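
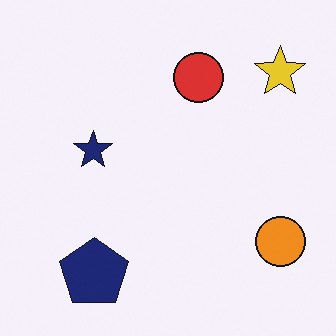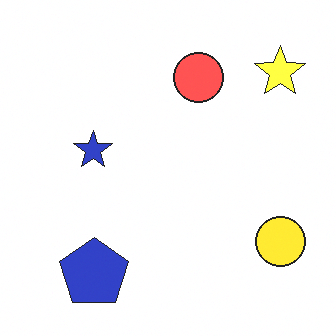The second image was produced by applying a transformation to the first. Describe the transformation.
The image was noticeably brightened.

Every pixel — background and shapes alike — is uniformly brightened.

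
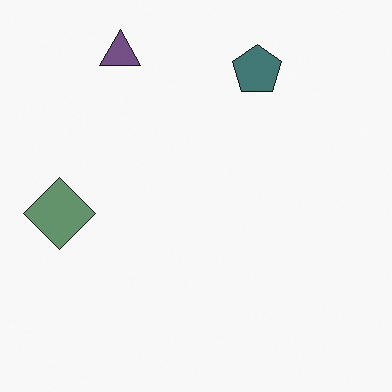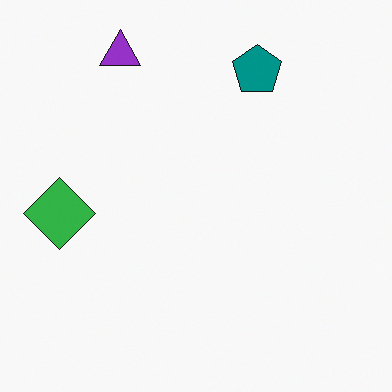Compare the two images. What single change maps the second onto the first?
The transformation is: made much more muted (saturation change).

All colors are more muted and greyish — a global saturation change.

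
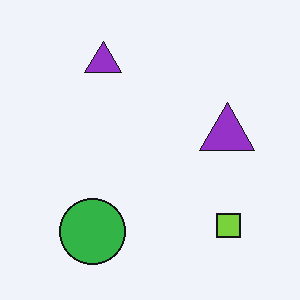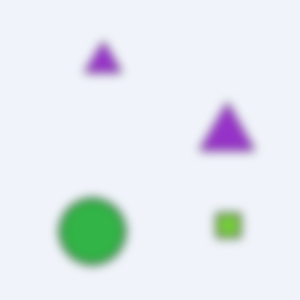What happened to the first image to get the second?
The image was heavily blurred.

Shape edges and outlines are uniformly softened across the whole image.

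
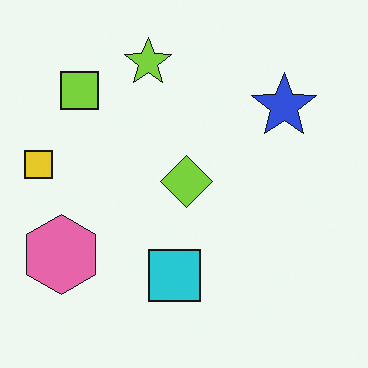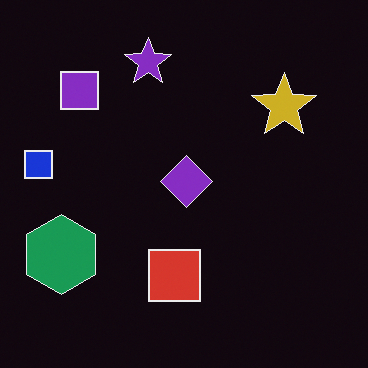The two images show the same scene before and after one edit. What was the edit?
The second image is the first color-inverted (negative).

The light background has become dark and every shape's color is its complement — a photographic negative.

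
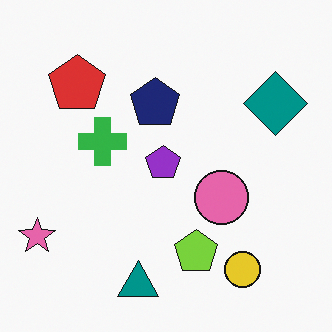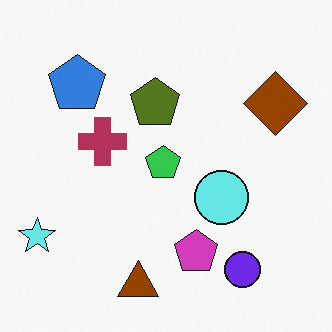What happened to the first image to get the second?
This is the original image hue-shifted by a large amount.

Every shape's color has rotated by the same amount around the hue wheel — a uniform hue shift.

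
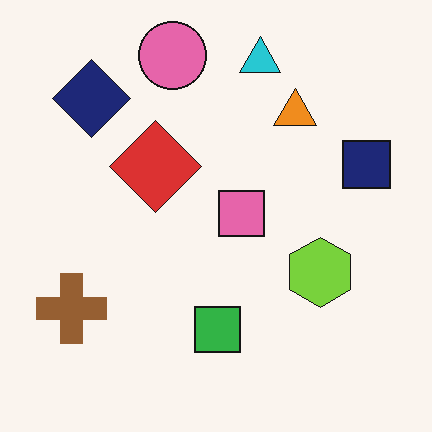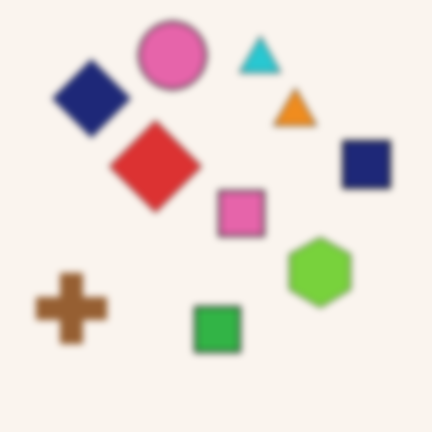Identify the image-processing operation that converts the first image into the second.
The image was moderately blurred.

Shape edges and outlines are uniformly softened across the whole image.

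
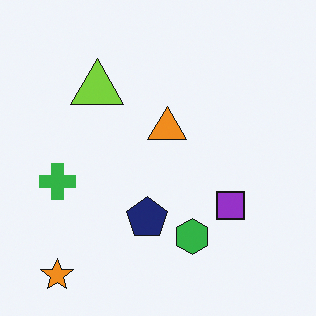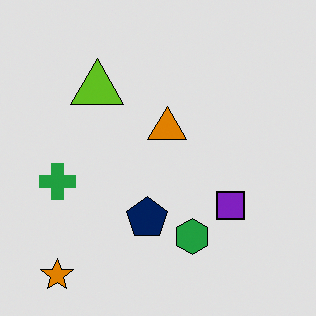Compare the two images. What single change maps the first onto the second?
Posterized to a reduced palette.

Each flat color has snapped to a coarser quantized level — most visibly, the near-white background has dropped to a flat grey.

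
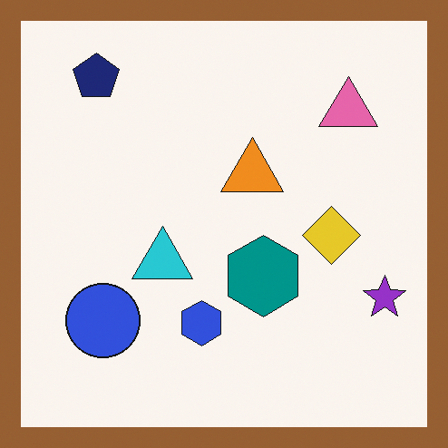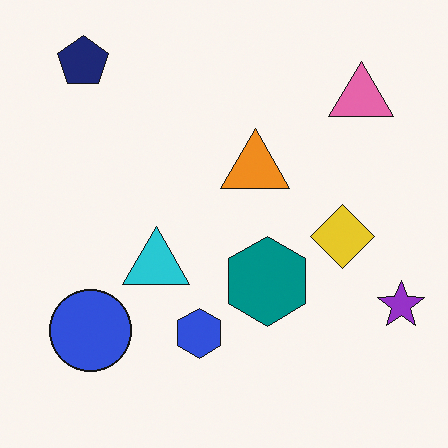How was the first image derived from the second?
This is the original image framed with a brown border.

A solid brown frame runs around the edge of the first image, with the content slightly shrunk inside it.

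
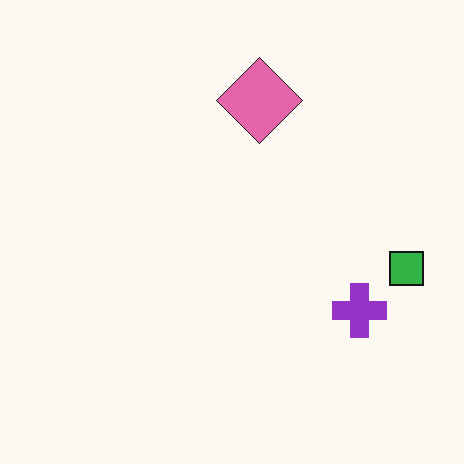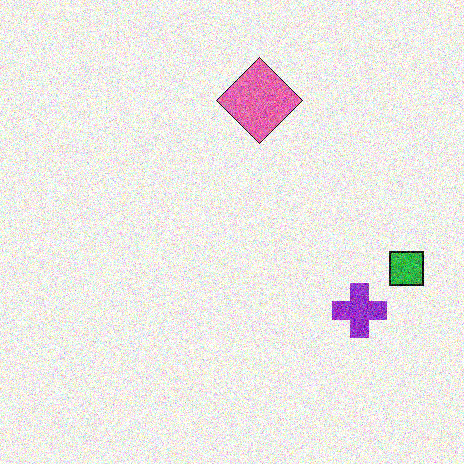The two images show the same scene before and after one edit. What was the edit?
It was degraded with a thick layer of grain.

Random speckle covers the whole image, including the flat background.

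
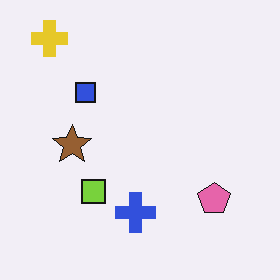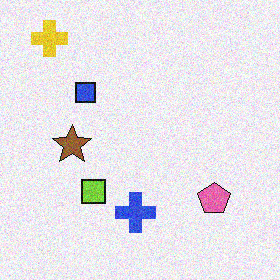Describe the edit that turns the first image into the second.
This is the original image degraded with moderate additive noise.

Random speckle covers the whole image, including the flat background.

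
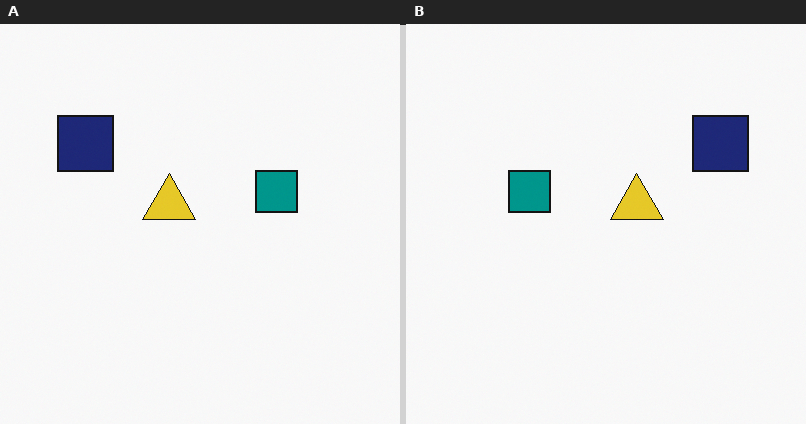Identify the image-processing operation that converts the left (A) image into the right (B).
This is the original image flipped horizontally (left ↔ right).

The navy square is in the top-left of the left (A) image and the top-right of the right (B) — shapes on opposite sides of the vertical midline have swapped in a mirror flip.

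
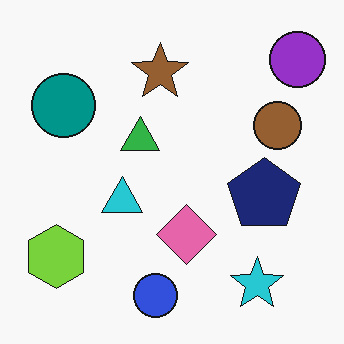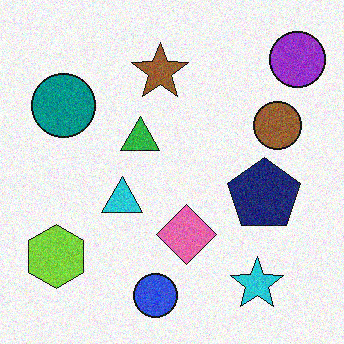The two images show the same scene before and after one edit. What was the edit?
The image was degraded with moderate additive noise.

Random speckle covers the whole image, including the flat background.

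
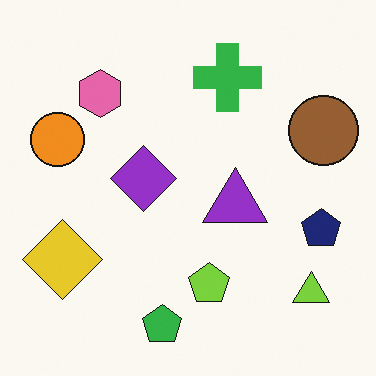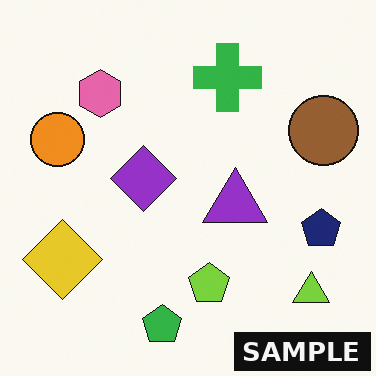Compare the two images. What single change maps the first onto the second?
This is the original image watermarked with the text "SAMPLE" in the lower-right corner.

A dark label reading "SAMPLE" appears in the lower-right corner.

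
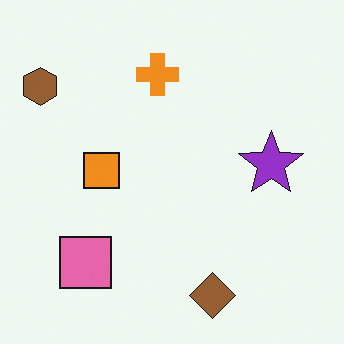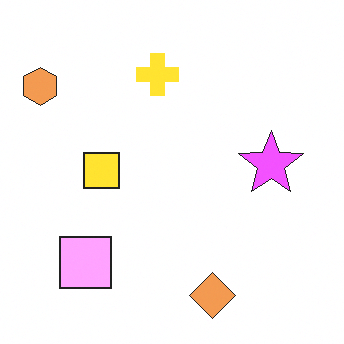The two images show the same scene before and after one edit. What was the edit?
The second image is the first noticeably brightened.

Every pixel — background and shapes alike — is uniformly brightened.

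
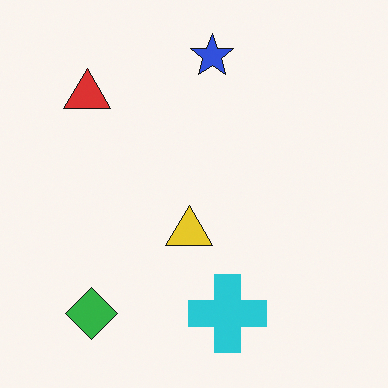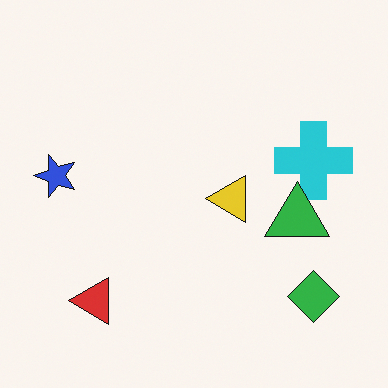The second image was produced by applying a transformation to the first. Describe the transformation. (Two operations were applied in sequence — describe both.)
It was rotated 90° counter-clockwise, then overlaid with an additional green triangle.

The green diamond sits in the bottom-left of the first image and the bottom-right of the second — consistent with a whole-image 90° counter-clockwise rotation. A green triangle appears in the second image that is absent from the first.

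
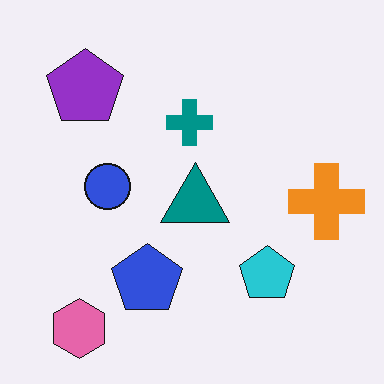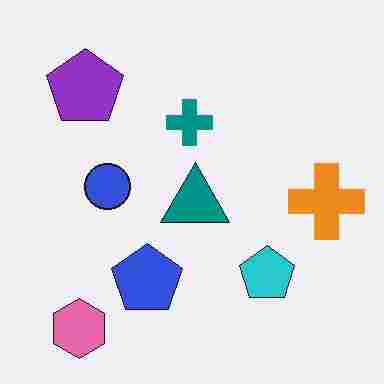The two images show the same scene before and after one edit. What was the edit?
The image was degraded with heavy JPEG compression.

Blocky 8×8 compression artifacts appear around shape edges and the flat background shows ringing — characteristic JPEG degradation.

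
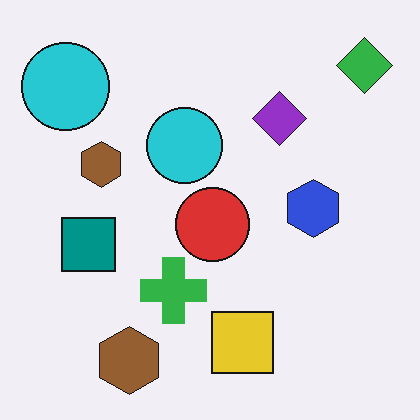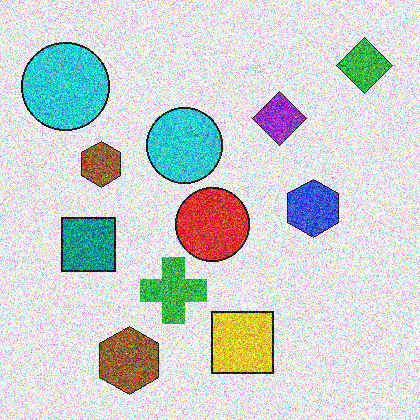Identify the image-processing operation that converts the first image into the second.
The second image is the first degraded with heavy additive noise.

Random speckle covers the whole image, including the flat background.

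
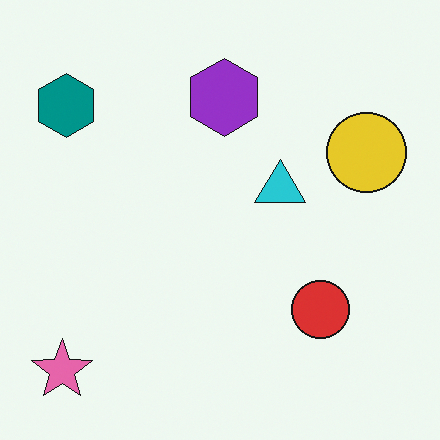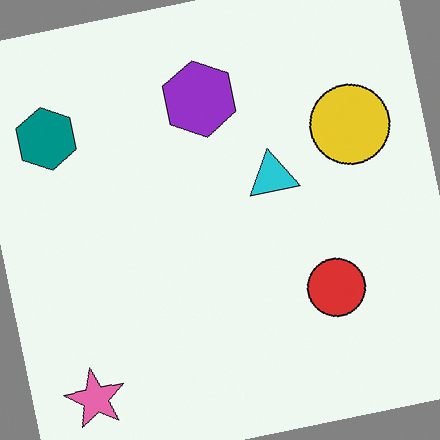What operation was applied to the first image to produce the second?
The image was rotated counter-clockwise by a small amount.

Every shape is tilted by the same angle and the image corners show triangular fill wedges — a whole-image rotation by a non-right angle.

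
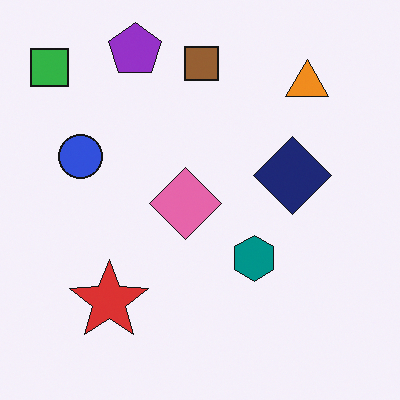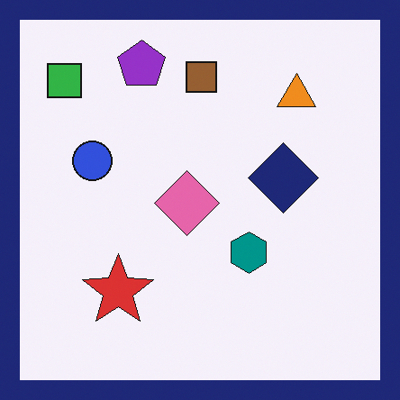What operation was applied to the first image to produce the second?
Framed with a navy border.

A solid navy frame runs around the edge of the second image, with the content slightly shrunk inside it.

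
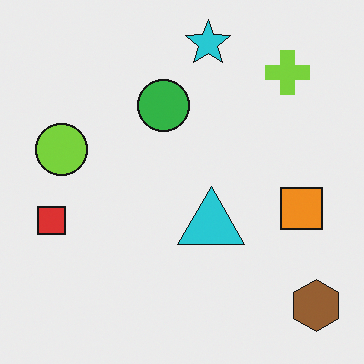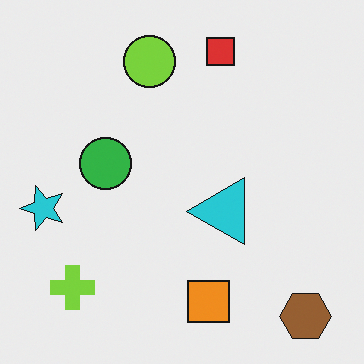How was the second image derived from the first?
Transposed (reflected across the top-left ↔ bottom-right diagonal).

Shapes have swapped their row and column positions — what was in the top-right is now in the bottom-left — a diagonal reflection.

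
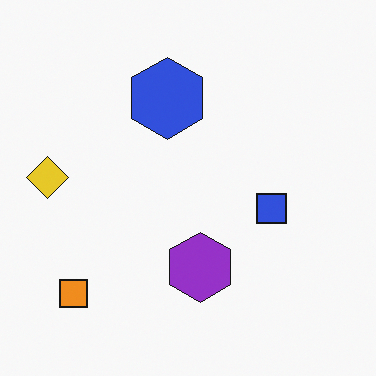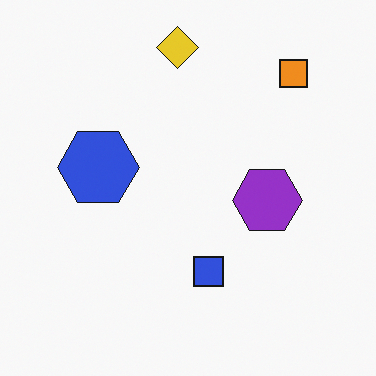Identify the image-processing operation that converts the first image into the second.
The second image is the first transposed (reflected across the top-left ↔ bottom-right diagonal).

Shapes have swapped their row and column positions — what was in the top-right is now in the bottom-left — a diagonal reflection.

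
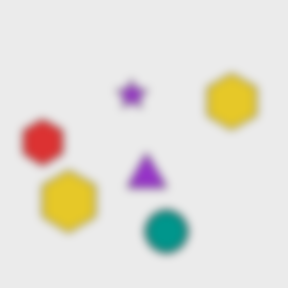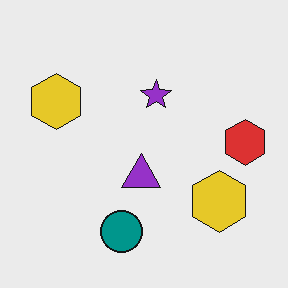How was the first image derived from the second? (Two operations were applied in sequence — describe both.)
Flipped horizontally (left ↔ right), then noticeably gaussian-blurred.

The red hexagon is in the right of the second image and the left of the first — shapes on opposite sides of the vertical midline have swapped in a mirror flip. Shape edges and outlines are uniformly softened across the whole image.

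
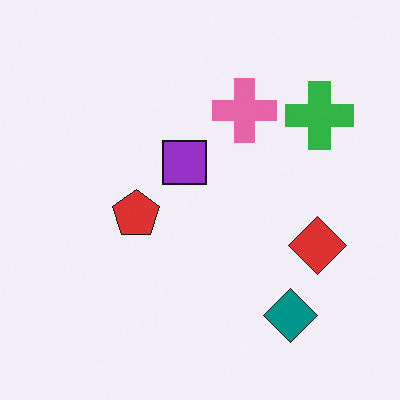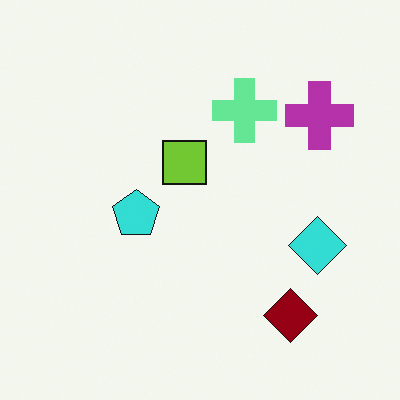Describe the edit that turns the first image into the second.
The second image is the first hue-shifted by a large amount.

Every shape's color has rotated by the same amount around the hue wheel — a uniform hue shift.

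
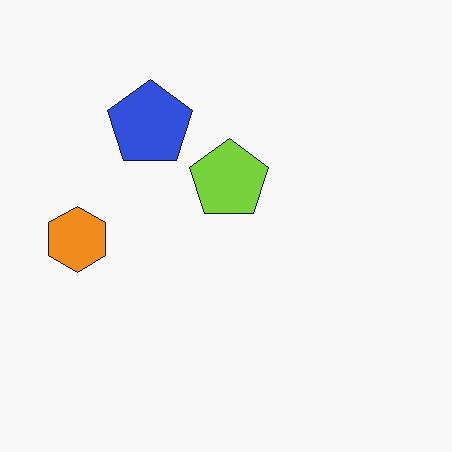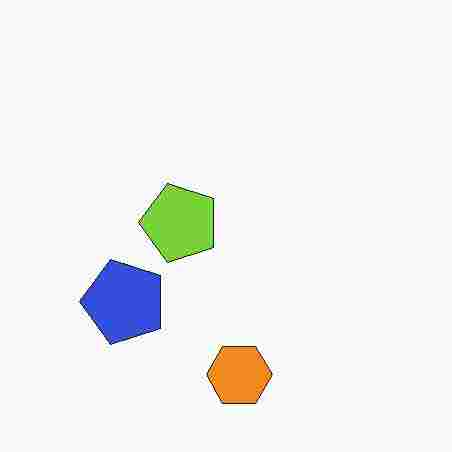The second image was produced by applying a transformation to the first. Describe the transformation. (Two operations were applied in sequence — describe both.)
The second image is the first rotated 90° counter-clockwise, then heavily JPEG-compressed with obvious blocking artifacts.

The orange hexagon sits in the left of the first image and the bottom of the second — consistent with a whole-image 90° counter-clockwise rotation. Blocky 8×8 compression artifacts appear around shape edges and the flat background shows ringing — characteristic JPEG degradation.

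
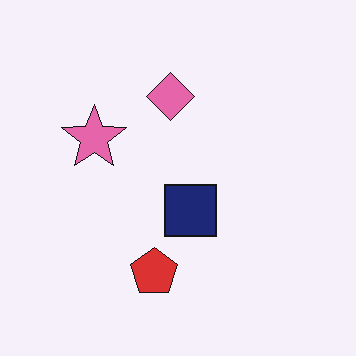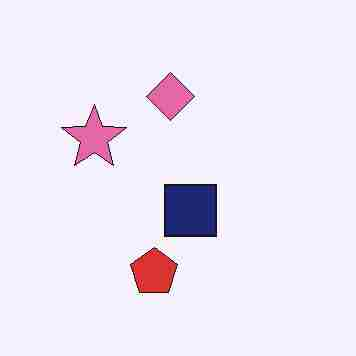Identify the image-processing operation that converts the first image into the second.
The image was heavily JPEG-compressed with obvious blocking artifacts.

Blocky 8×8 compression artifacts appear around shape edges and the flat background shows ringing — characteristic JPEG degradation.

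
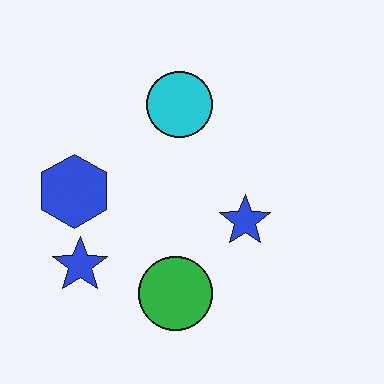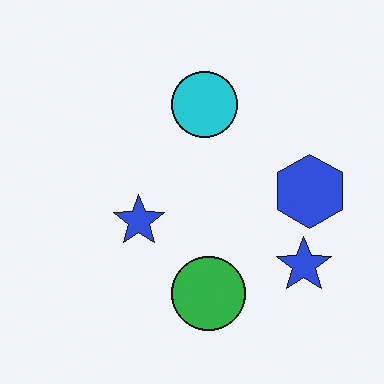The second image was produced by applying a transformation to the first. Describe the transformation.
Flipped horizontally (left ↔ right).

The blue hexagon is in the left of the first image and the right of the second — shapes on opposite sides of the vertical midline have swapped in a mirror flip.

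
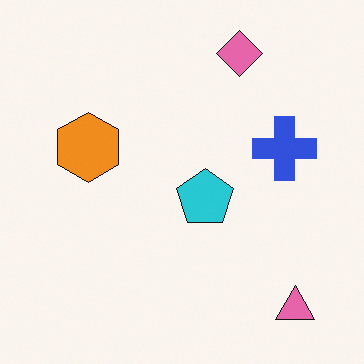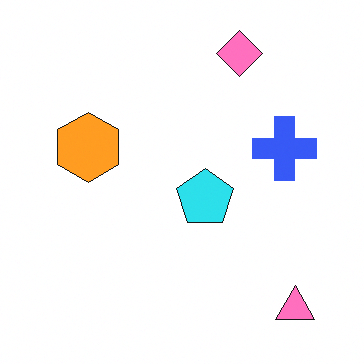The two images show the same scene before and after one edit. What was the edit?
It was brightened a little.

Every pixel — background and shapes alike — is uniformly brightened.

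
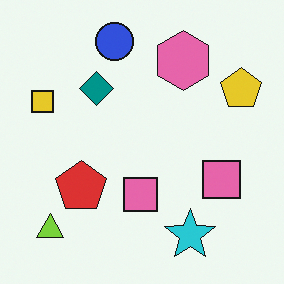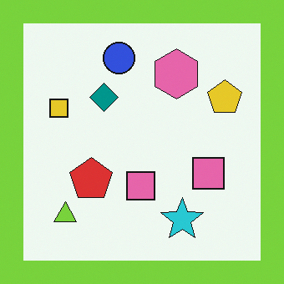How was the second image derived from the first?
This is the original image framed with a lime border.

A solid lime frame runs around the edge of the second image, with the content slightly shrunk inside it.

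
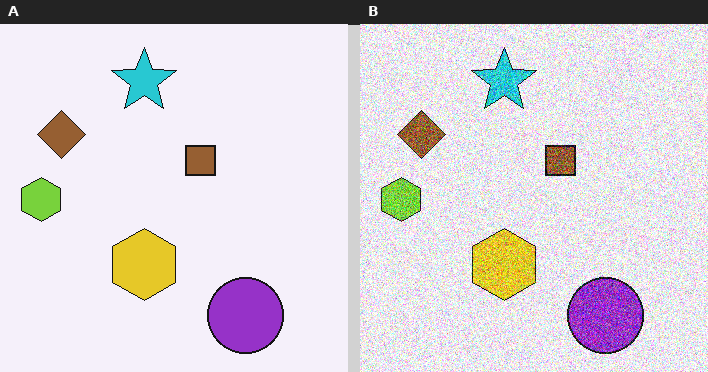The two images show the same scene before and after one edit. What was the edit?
The transformation is: degraded with heavy additive noise.

Random speckle covers the whole image, including the flat background.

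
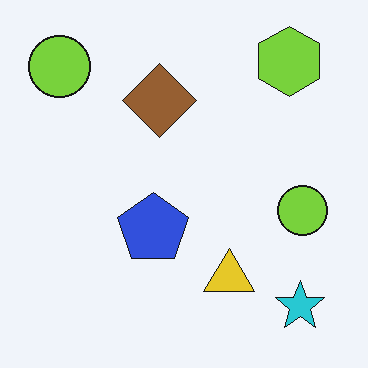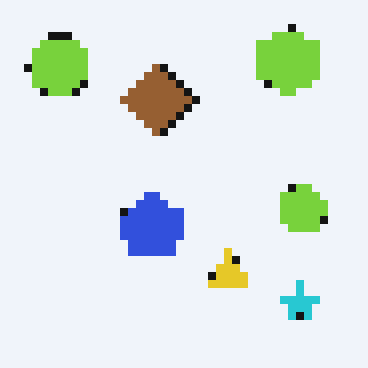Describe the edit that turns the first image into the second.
This is the original image pixelated into visible square blocks.

Shapes are reduced to large square blocks; fine edges and outlines are lost — a downscale-then-upscale (mosaic) effect.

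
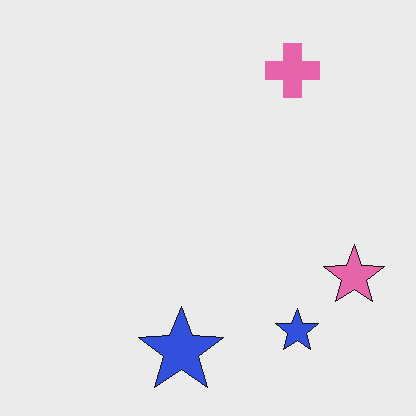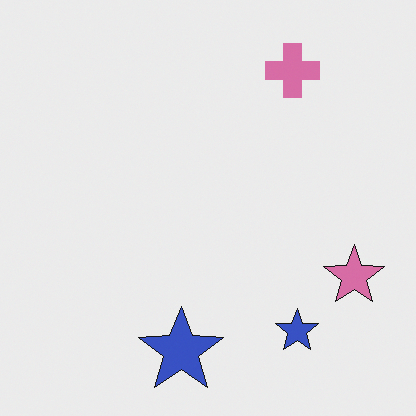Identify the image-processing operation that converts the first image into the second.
The second image is the first slightly desaturated.

All colors are more muted and greyish — a global saturation change.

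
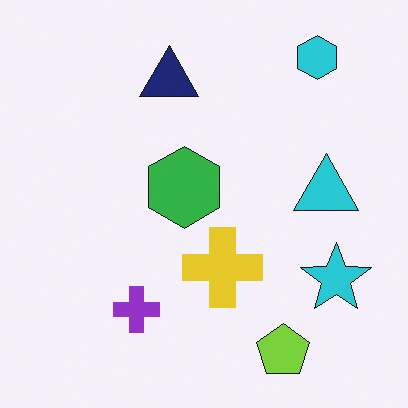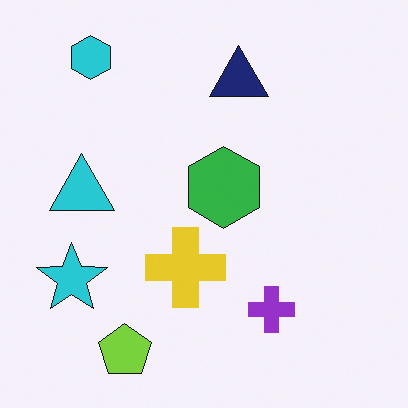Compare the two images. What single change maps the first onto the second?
This is the original image flipped horizontally (left ↔ right).

The cyan star is in the bottom-right of the first image and the bottom-left of the second — shapes on opposite sides of the vertical midline have swapped in a mirror flip.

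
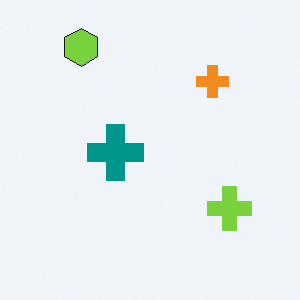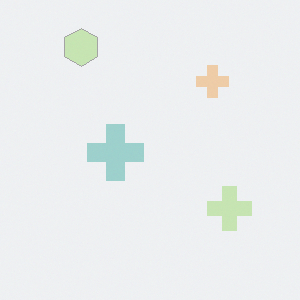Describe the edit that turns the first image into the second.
The image was washed out (contrast reduced).

Tones are pushed toward mid-grey across the whole image — a global contrast change.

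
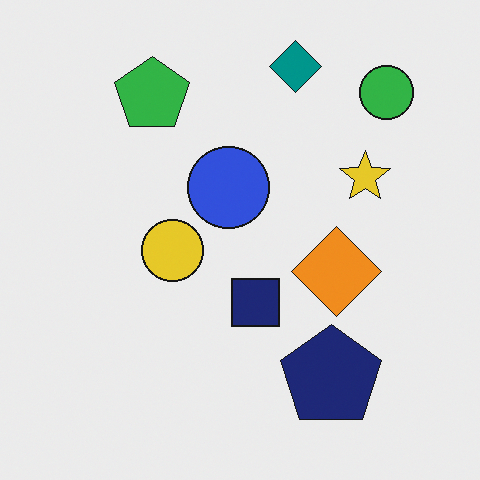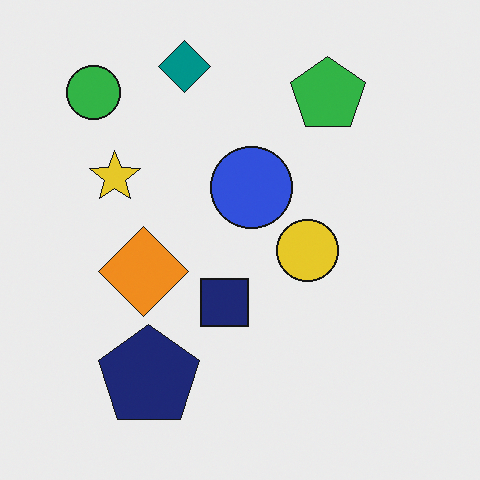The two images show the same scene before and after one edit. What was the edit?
This is the original image flipped horizontally (left ↔ right).

The green circle is in the top-right of the first image and the top-left of the second — shapes on opposite sides of the vertical midline have swapped in a mirror flip.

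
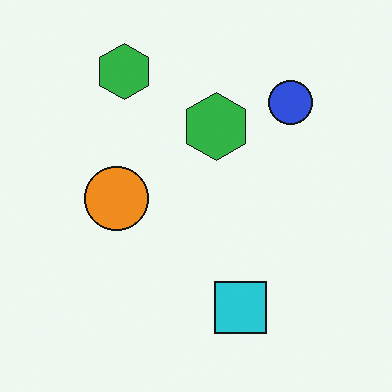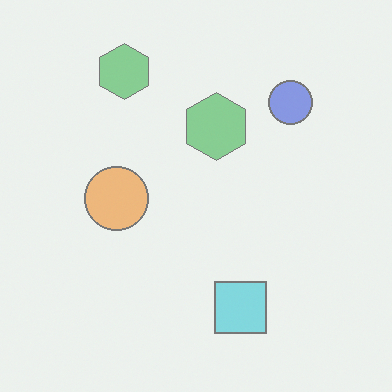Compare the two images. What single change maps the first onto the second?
This is the original image washed out (contrast reduced).

Tones are pushed toward mid-grey across the whole image — a global contrast change.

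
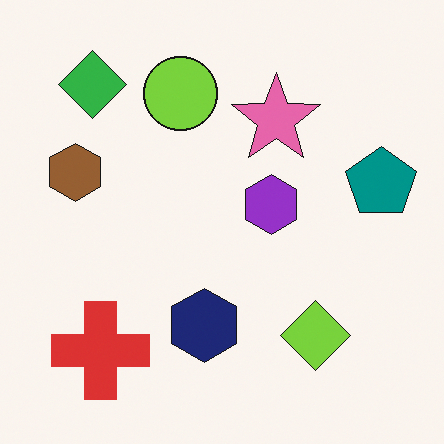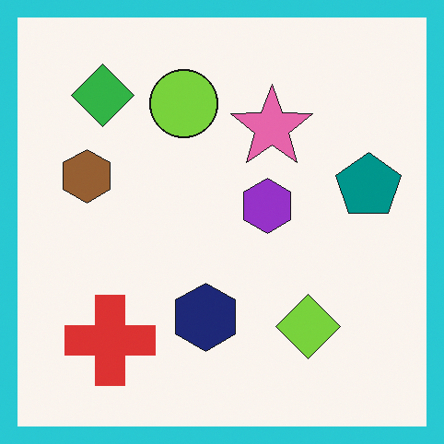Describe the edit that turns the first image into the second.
It was framed with a cyan border.

A solid cyan frame runs around the edge of the second image, with the content slightly shrunk inside it.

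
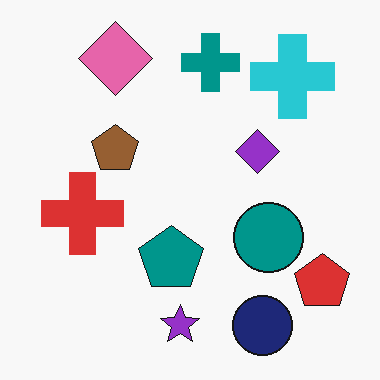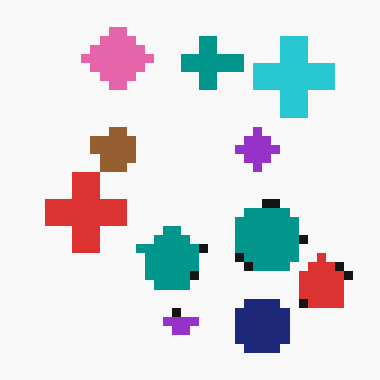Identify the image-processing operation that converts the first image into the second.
The second image is the first heavily pixelated into large blocks.

Shapes are reduced to large square blocks; fine edges and outlines are lost — a downscale-then-upscale (mosaic) effect.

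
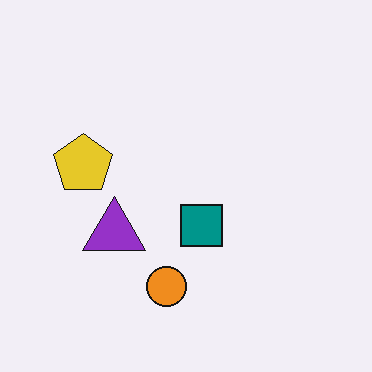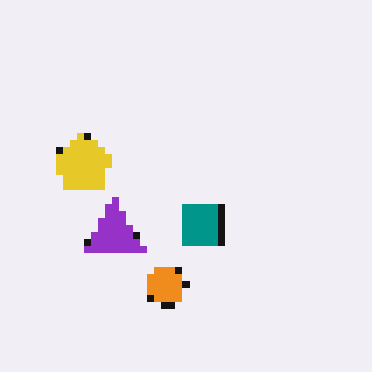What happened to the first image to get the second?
The second image is the first moderately pixelated.

Shapes are reduced to large square blocks; fine edges and outlines are lost — a downscale-then-upscale (mosaic) effect.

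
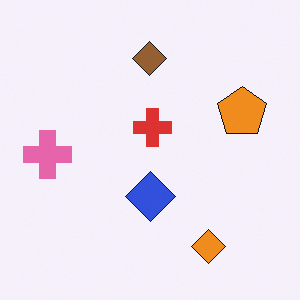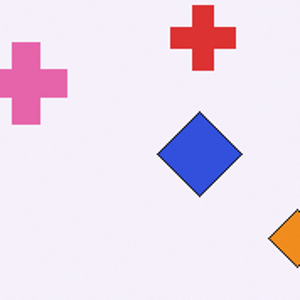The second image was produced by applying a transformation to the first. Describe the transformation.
The transformation is: cropped to a noticeably smaller region and rescaled.

The visible shapes are larger and the field of view is narrower; shapes near the original edges may be partly or wholly outside the frame — a crop-and-rescale.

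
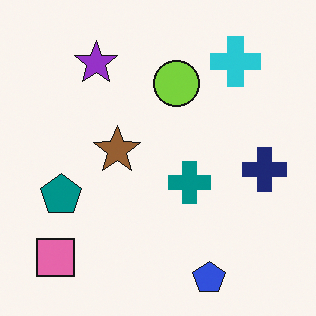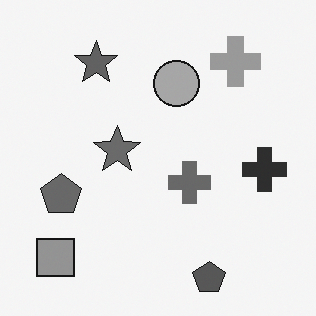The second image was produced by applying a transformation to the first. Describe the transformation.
The second image is the first converted to grayscale.

All color is removed — every shape is now a shade of grey.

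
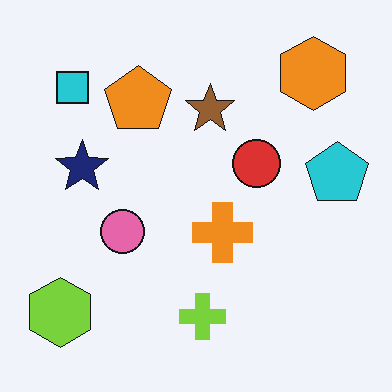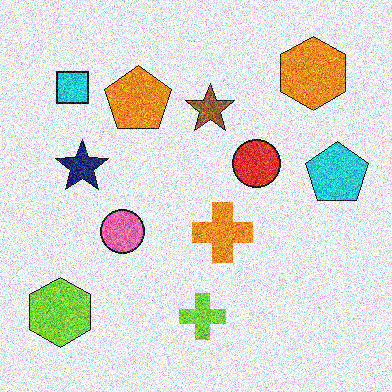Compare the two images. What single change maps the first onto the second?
The image was degraded with heavy additive noise.

Random speckle covers the whole image, including the flat background.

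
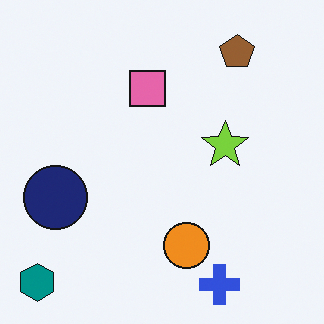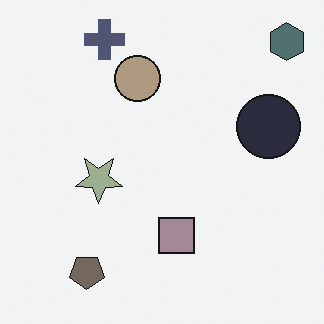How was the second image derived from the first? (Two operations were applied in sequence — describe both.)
The transformation is: heavily desaturated, then rotated 180°.

All colors are more muted and greyish — a global saturation change. The teal hexagon sits in the bottom-left of the first image and the top-right of the second — consistent with a whole-image 180° rotation.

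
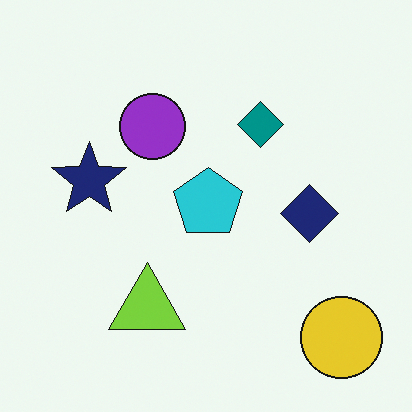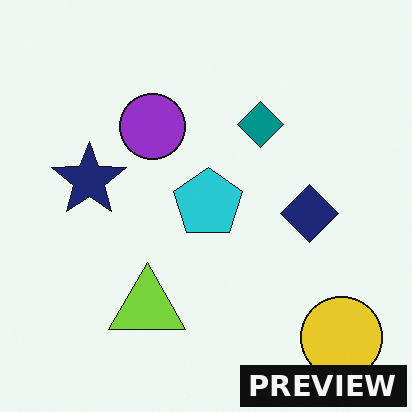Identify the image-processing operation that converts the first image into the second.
It was watermarked with the text "PREVIEW" in the lower-right corner.

A dark label reading "PREVIEW" appears in the lower-right corner.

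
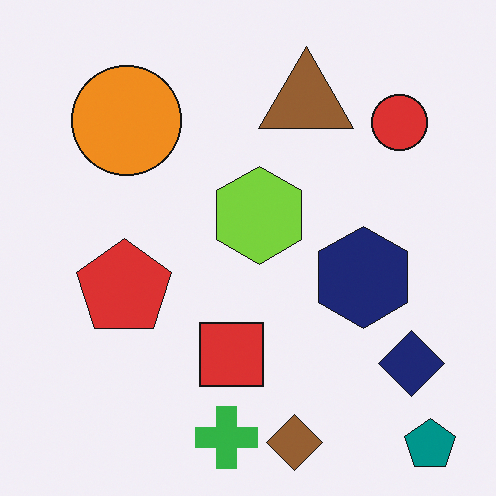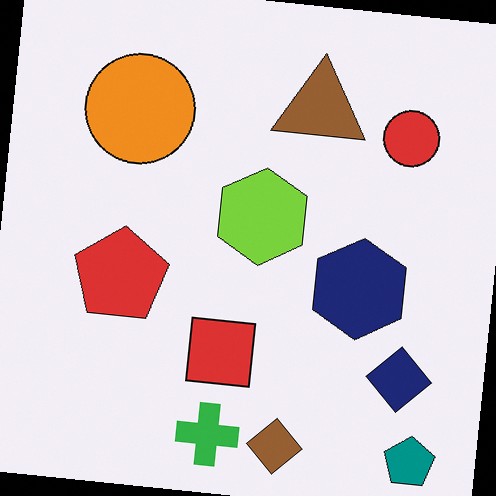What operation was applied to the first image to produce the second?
The second image is the first rotated clockwise by a small amount.

Every shape is tilted by the same angle and the image corners show triangular fill wedges — a whole-image rotation by a non-right angle.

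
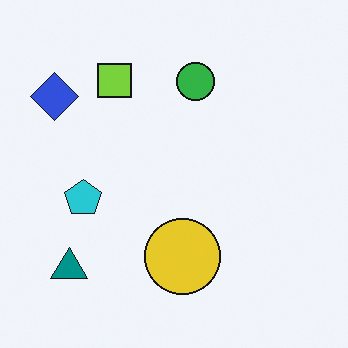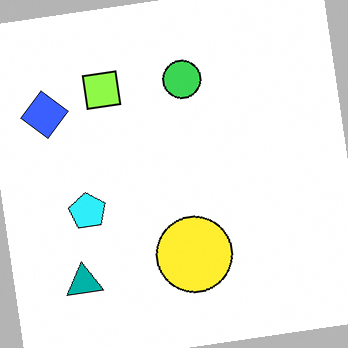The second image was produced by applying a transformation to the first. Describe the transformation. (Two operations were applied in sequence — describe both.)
The transformation is: brightened a little, then rotated counter-clockwise by a small amount.

Every pixel — background and shapes alike — is uniformly brightened. Every shape is tilted by the same angle and the image corners show triangular fill wedges — a whole-image rotation by a non-right angle.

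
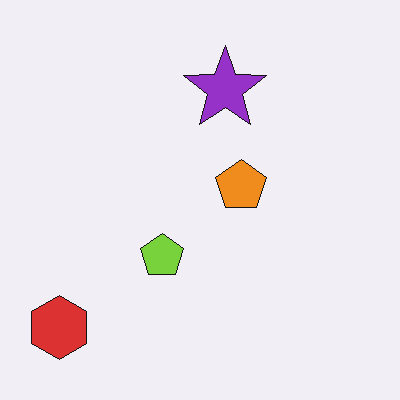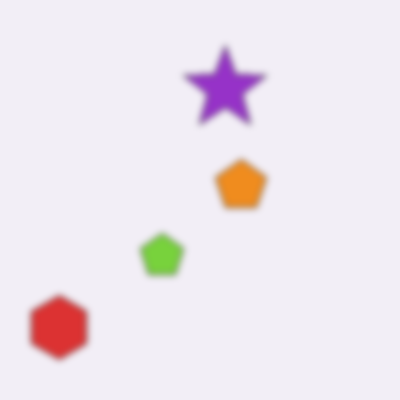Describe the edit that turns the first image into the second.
The image was moderately blurred.

Shape edges and outlines are uniformly softened across the whole image.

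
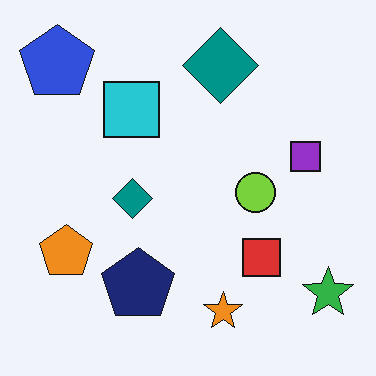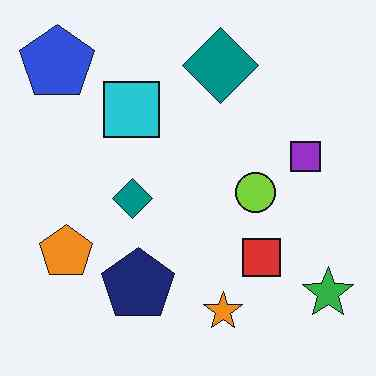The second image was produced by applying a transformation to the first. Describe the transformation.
The second image is the first given moderate JPEG compression.

Blocky 8×8 compression artifacts appear around shape edges and the flat background shows ringing — characteristic JPEG degradation.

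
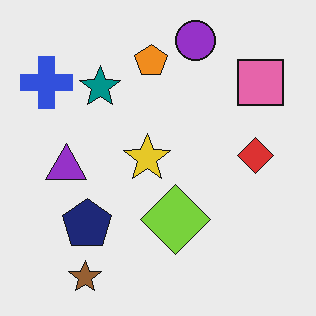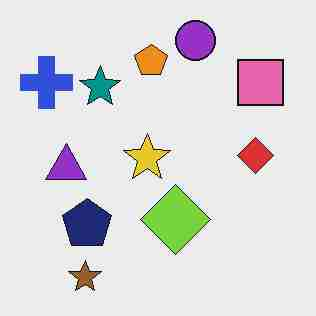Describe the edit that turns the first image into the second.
The transformation is: degraded with heavy JPEG compression.

Blocky 8×8 compression artifacts appear around shape edges and the flat background shows ringing — characteristic JPEG degradation.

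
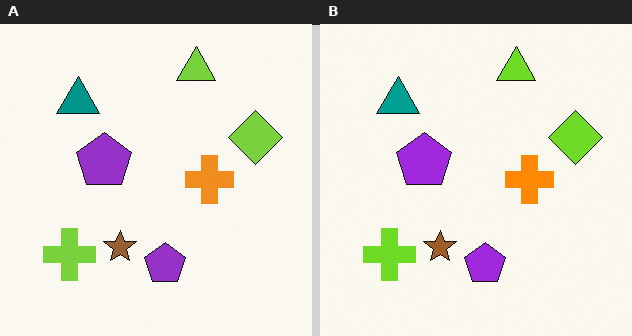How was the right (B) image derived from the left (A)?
This is the original image slightly oversaturated.

All colors are more vivid — a global saturation change.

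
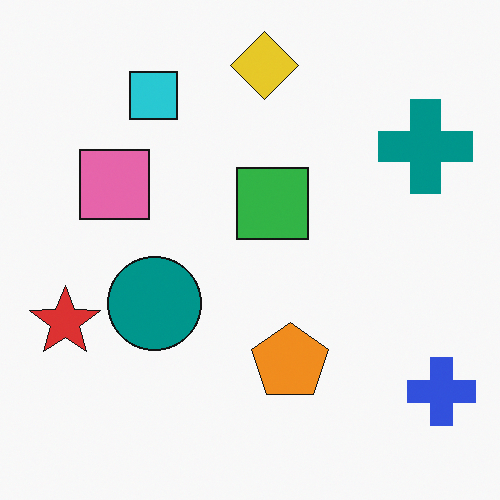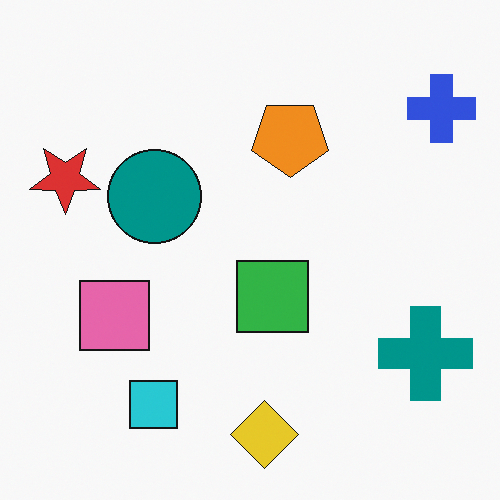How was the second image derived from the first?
Flipped vertically (top ↔ bottom).

The yellow diamond is in the top of the first image and the bottom of the second — shapes on opposite sides of the horizontal midline have swapped in a mirror flip.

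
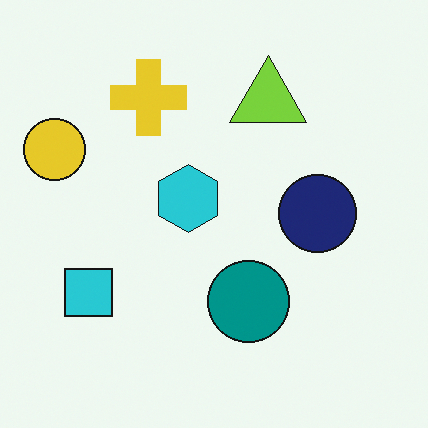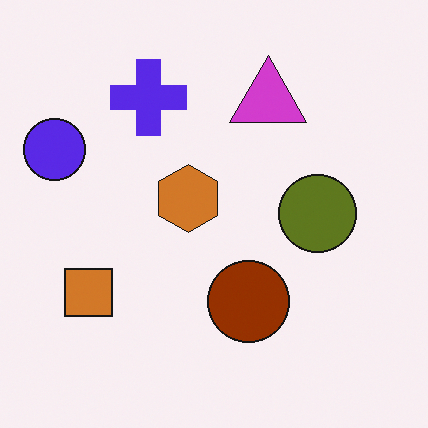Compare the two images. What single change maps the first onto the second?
This is the original image hue-shifted by a large amount.

Every shape's color has rotated by the same amount around the hue wheel — a uniform hue shift.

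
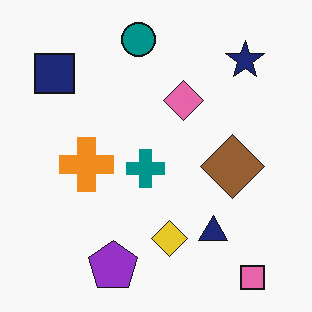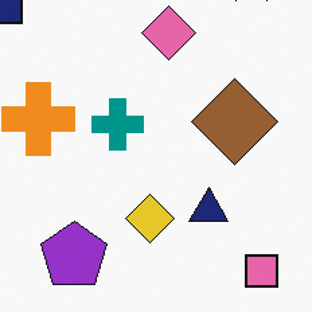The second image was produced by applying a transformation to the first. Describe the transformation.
It was cropped slightly and scaled back up.

The visible shapes are larger and the field of view is narrower; shapes near the original edges may be partly or wholly outside the frame — a crop-and-rescale.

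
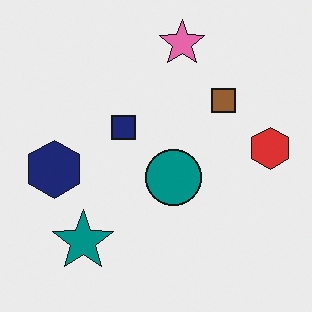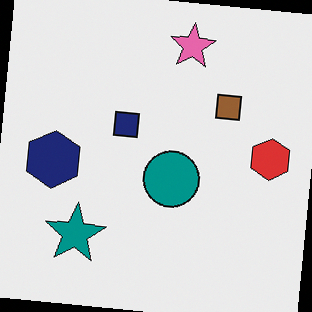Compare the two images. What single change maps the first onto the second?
The image was rotated clockwise by a slight angle.

Every shape is tilted by the same angle and the image corners show triangular fill wedges — a whole-image rotation by a non-right angle.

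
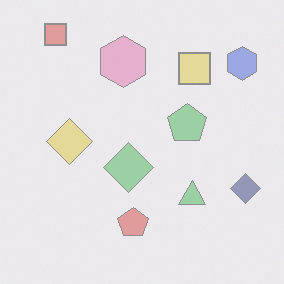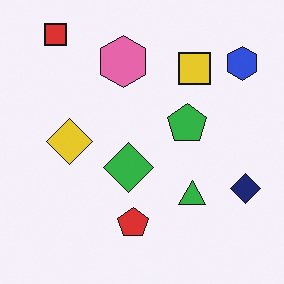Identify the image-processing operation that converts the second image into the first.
The first image is the second washed out (contrast reduced).

Tones are pushed toward mid-grey across the whole image — a global contrast change.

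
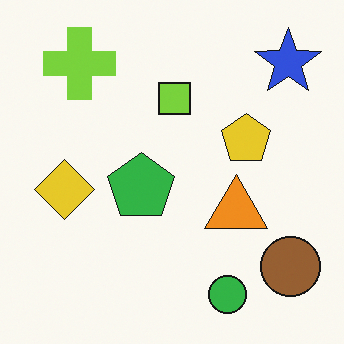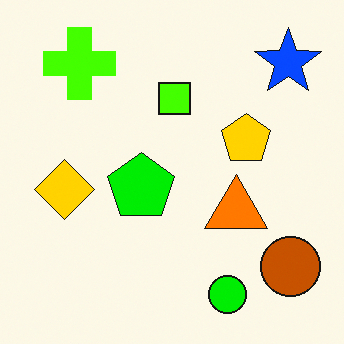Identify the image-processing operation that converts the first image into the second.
It was made much more vivid (saturation change).

All colors are more vivid — a global saturation change.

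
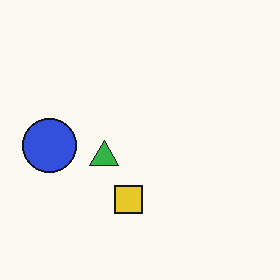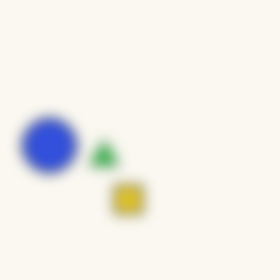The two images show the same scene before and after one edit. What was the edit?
Heavily blurred.

Shape edges and outlines are uniformly softened across the whole image.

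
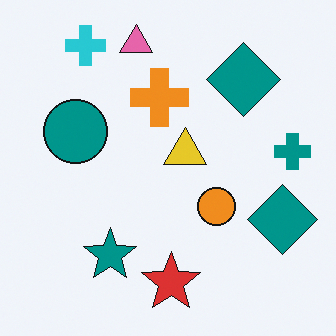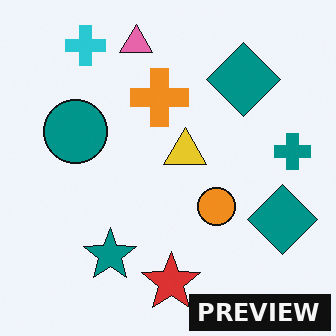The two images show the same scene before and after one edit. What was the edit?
The second image is the first watermarked with the text "PREVIEW" in the lower-right corner.

A dark label reading "PREVIEW" appears in the lower-right corner.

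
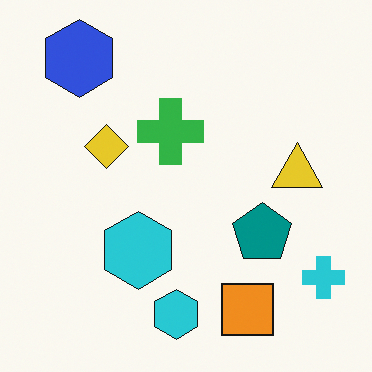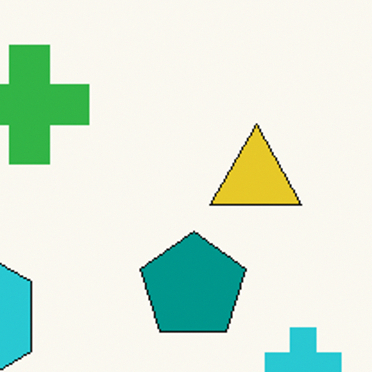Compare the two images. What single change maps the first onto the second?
The second image is the first cropped tightly and scaled back up.

The visible shapes are larger and the field of view is narrower; shapes near the original edges may be partly or wholly outside the frame — a crop-and-rescale.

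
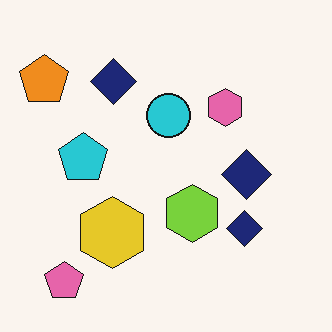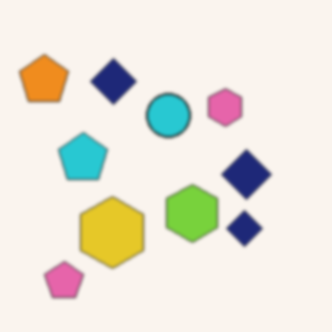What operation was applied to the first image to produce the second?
It was lightly blurred.

Shape edges and outlines are uniformly softened across the whole image.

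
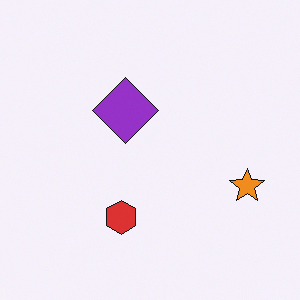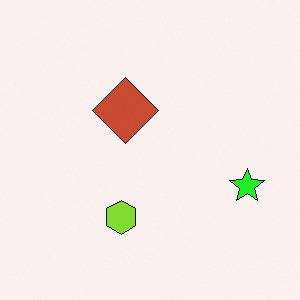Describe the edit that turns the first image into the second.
It was hue-shifted through roughly a third of the color wheel.

Every shape's color has rotated by the same amount around the hue wheel — a uniform hue shift.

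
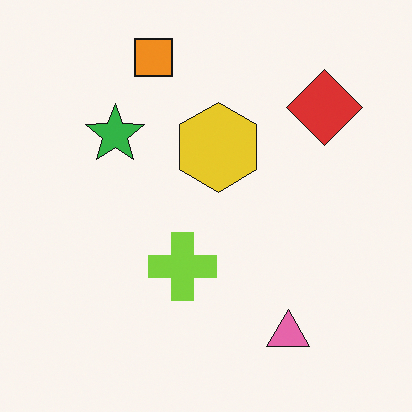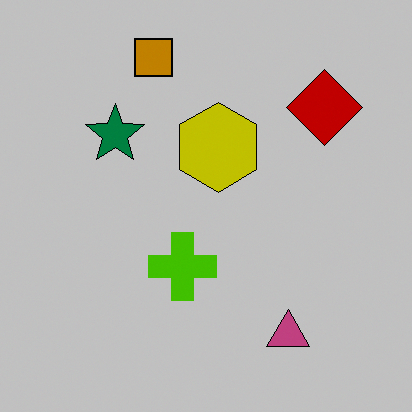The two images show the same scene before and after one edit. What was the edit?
This is the original image heavily posterized to just a handful of flat colors.

Each flat color has snapped to a coarser quantized level — most visibly, the near-white background has dropped to a flat grey.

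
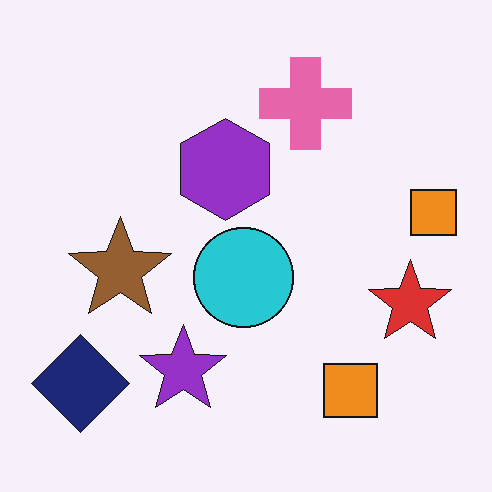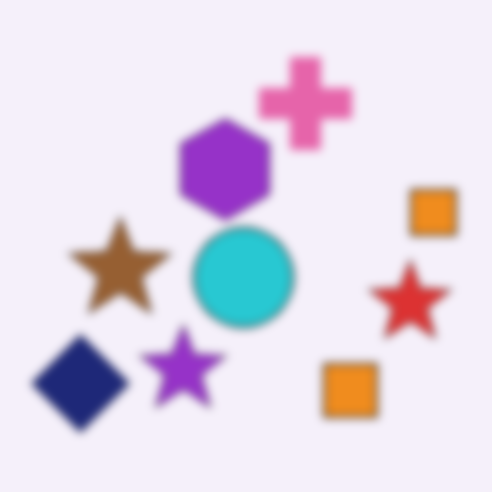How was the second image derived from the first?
It was noticeably gaussian-blurred.

Shape edges and outlines are uniformly softened across the whole image.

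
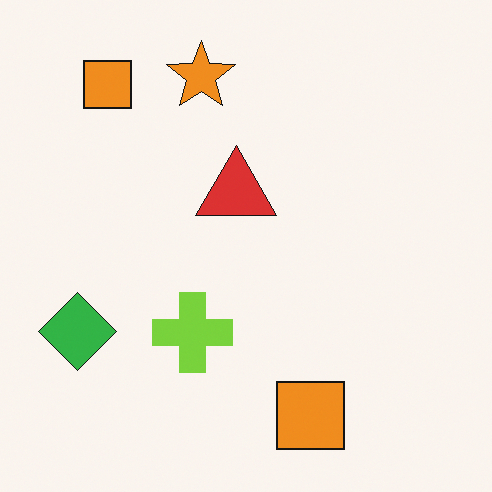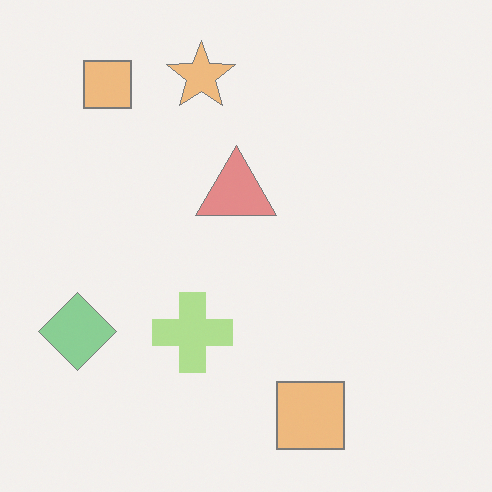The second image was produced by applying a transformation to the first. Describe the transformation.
The second image is the first given much lower contrast.

Tones are pushed toward mid-grey across the whole image — a global contrast change.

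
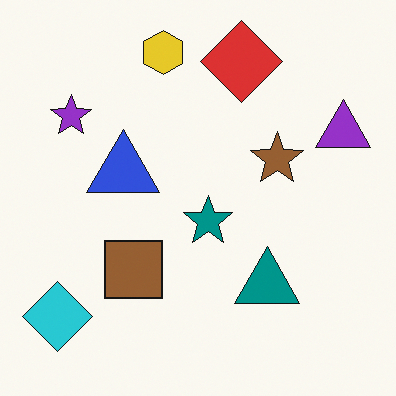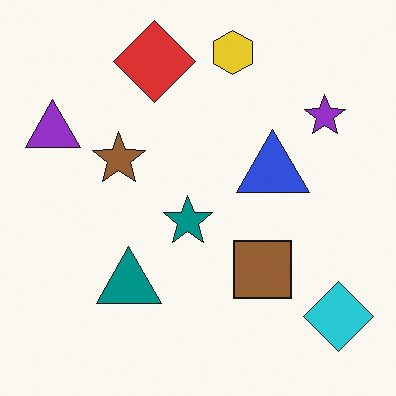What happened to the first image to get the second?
The transformation is: flipped horizontally (left ↔ right).

The purple triangle is in the top-right of the first image and the top-left of the second — shapes on opposite sides of the vertical midline have swapped in a mirror flip.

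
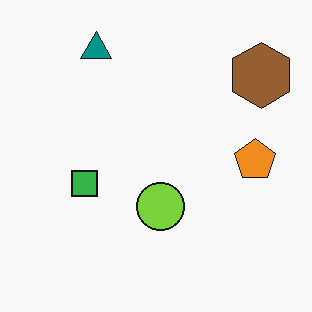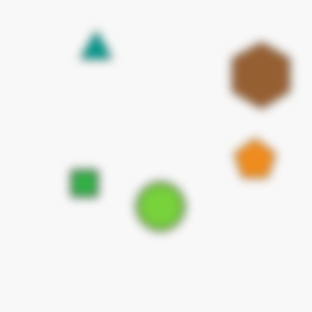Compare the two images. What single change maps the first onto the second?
This is the original image noticeably gaussian-blurred.

Shape edges and outlines are uniformly softened across the whole image.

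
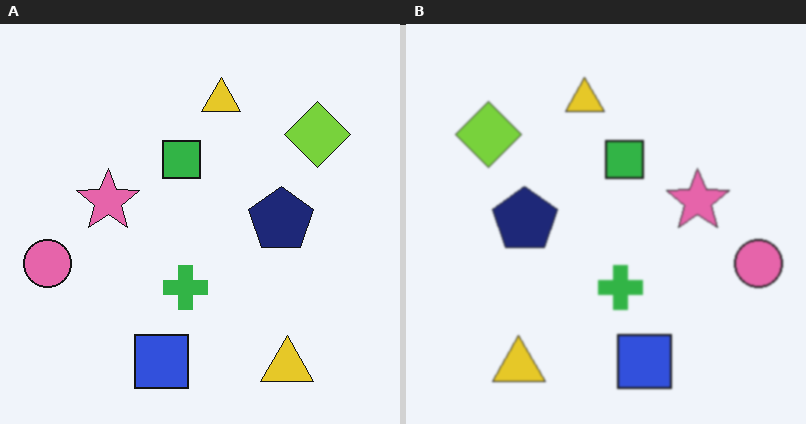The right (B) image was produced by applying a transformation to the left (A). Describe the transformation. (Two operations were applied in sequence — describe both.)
It was flipped horizontally (left ↔ right), then slightly softened.

The pink circle is in the left of the left (A) image and the right of the right (B) — shapes on opposite sides of the vertical midline have swapped in a mirror flip. Shape edges and outlines are uniformly softened across the whole image.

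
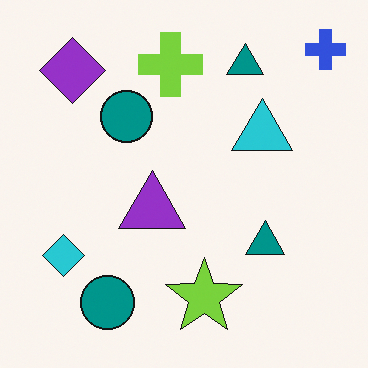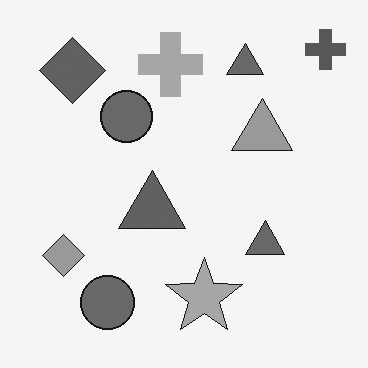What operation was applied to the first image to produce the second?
This is the original image converted to grayscale.

All color is removed — every shape is now a shade of grey.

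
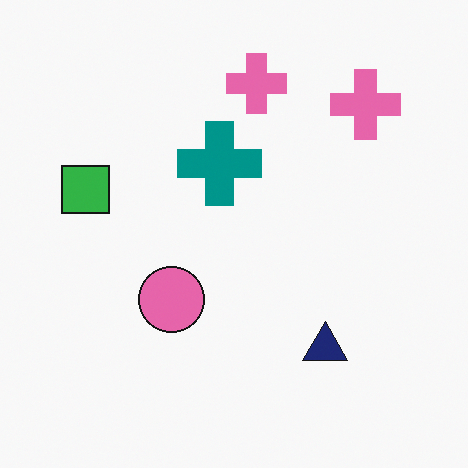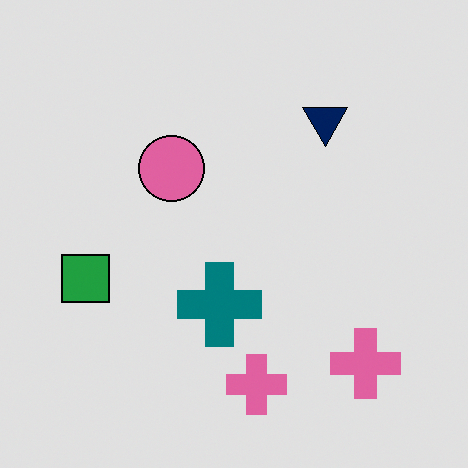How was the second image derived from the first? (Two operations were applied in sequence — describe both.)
The image was flipped vertically (top ↔ bottom), then moderately posterized.

The navy triangle is in the bottom-right of the first image and the top-right of the second — shapes on opposite sides of the horizontal midline have swapped in a mirror flip. Each flat color has snapped to a coarser quantized level — most visibly, the near-white background has dropped to a flat grey.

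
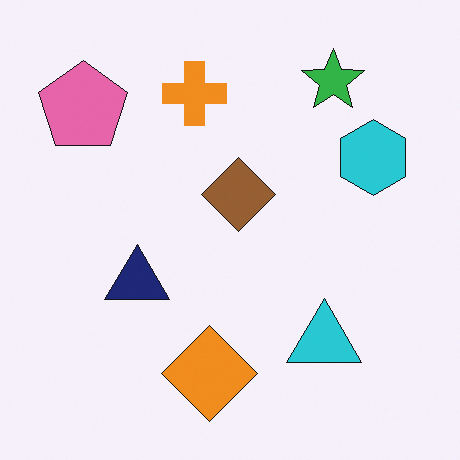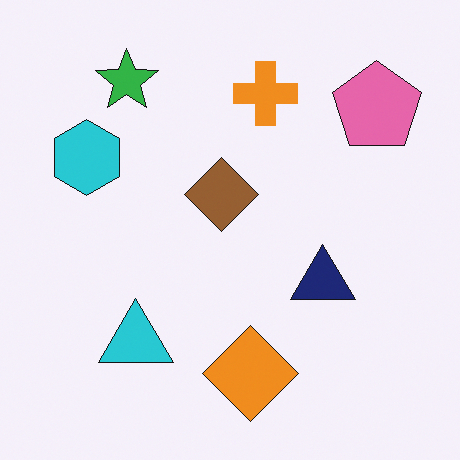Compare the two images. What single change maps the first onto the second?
The second image is the first flipped horizontally (left ↔ right).

The pink pentagon is in the top-left of the first image and the top-right of the second — shapes on opposite sides of the vertical midline have swapped in a mirror flip.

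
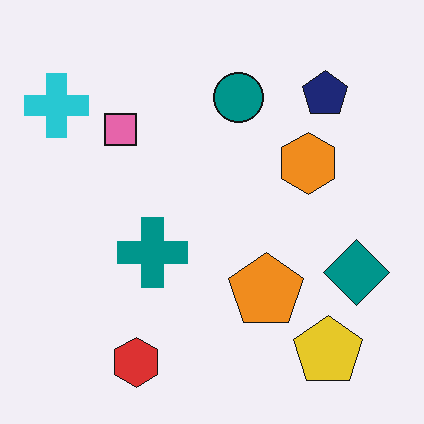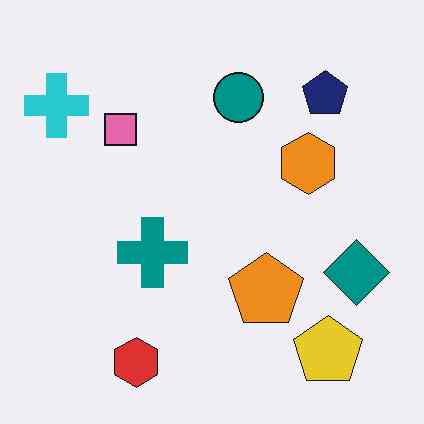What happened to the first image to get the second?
The transformation is: JPEG-compressed with visible artifacts.

Blocky 8×8 compression artifacts appear around shape edges and the flat background shows ringing — characteristic JPEG degradation.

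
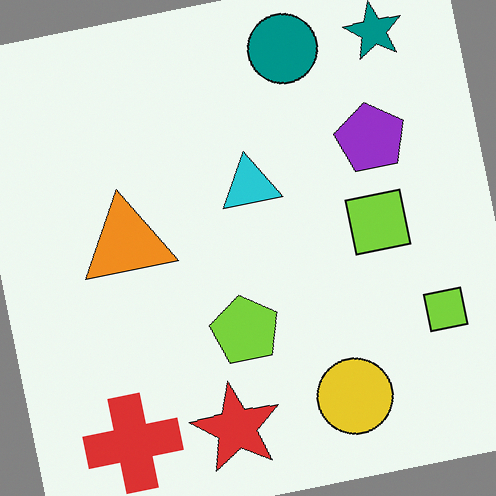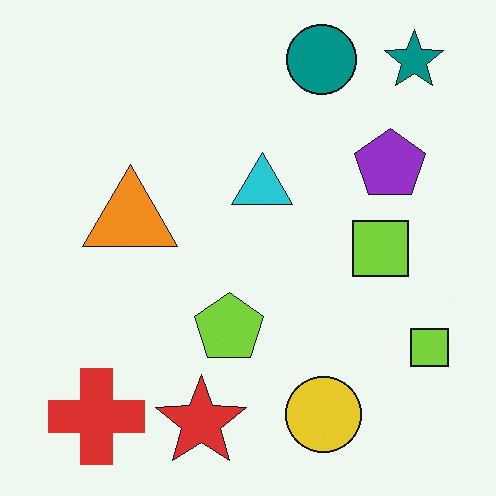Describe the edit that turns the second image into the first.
This is the original image rotated counter-clockwise by a few degrees.

Every shape is tilted by the same angle and the image corners show triangular fill wedges — a whole-image rotation by a non-right angle.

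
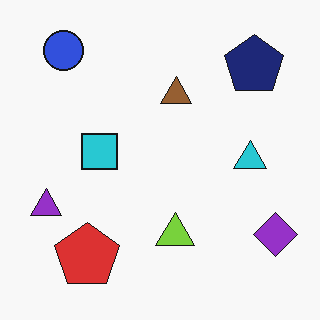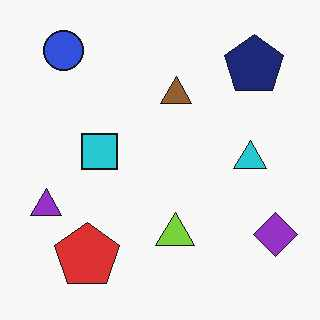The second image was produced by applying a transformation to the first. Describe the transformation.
JPEG-compressed with visible artifacts.

Blocky 8×8 compression artifacts appear around shape edges and the flat background shows ringing — characteristic JPEG degradation.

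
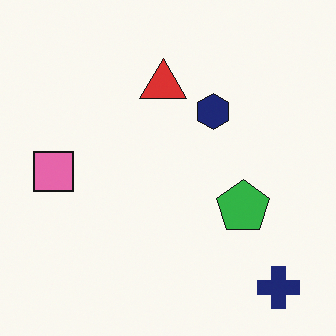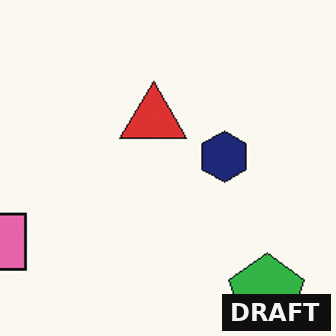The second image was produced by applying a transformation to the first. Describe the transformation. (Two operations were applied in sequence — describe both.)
The second image is the first cropped slightly and scaled back up, then watermarked with the text "DRAFT" in the lower-right corner.

The visible shapes are larger and the field of view is narrower; shapes near the original edges may be partly or wholly outside the frame — a crop-and-rescale. A dark label reading "DRAFT" appears in the lower-right corner.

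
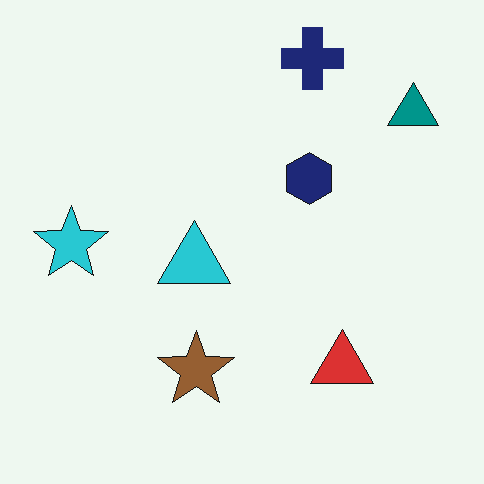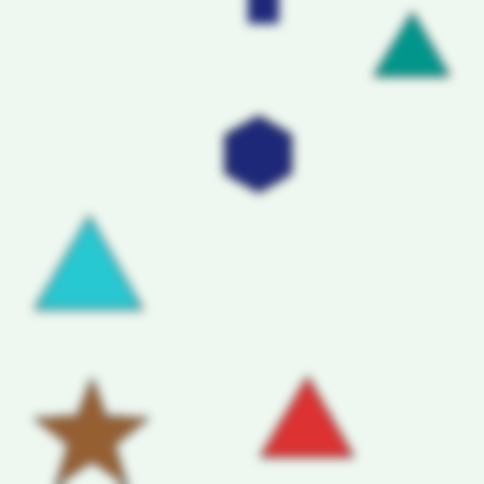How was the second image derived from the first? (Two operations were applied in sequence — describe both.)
Cropped slightly and scaled back up, then heavily blurred.

The visible shapes are larger and the field of view is narrower; shapes near the original edges may be partly or wholly outside the frame — a crop-and-rescale. Shape edges and outlines are uniformly softened across the whole image.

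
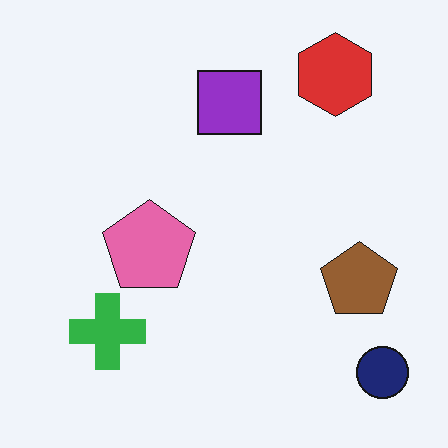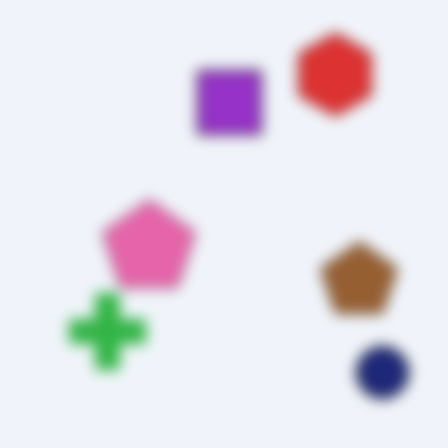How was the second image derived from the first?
This is the original image strongly gaussian-blurred.

Shape edges and outlines are uniformly softened across the whole image.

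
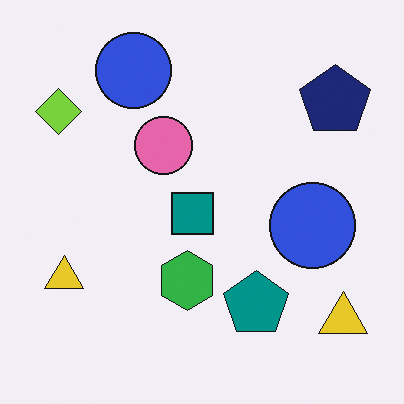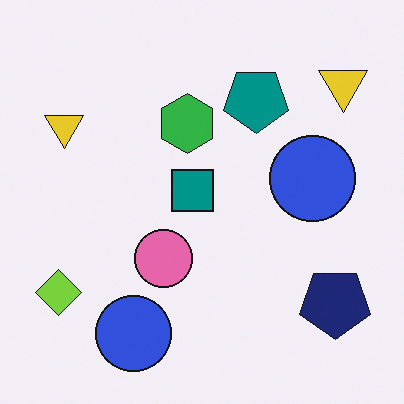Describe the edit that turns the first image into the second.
The transformation is: flipped vertically (top ↔ bottom).

The teal pentagon is in the bottom of the first image and the top of the second — shapes on opposite sides of the horizontal midline have swapped in a mirror flip.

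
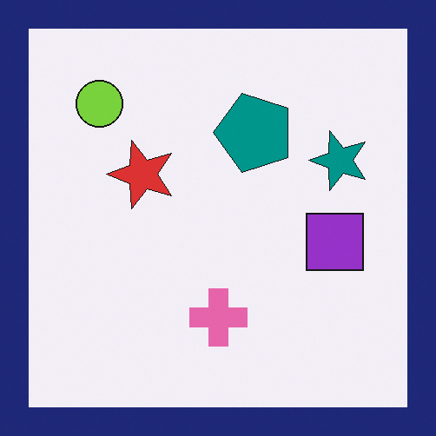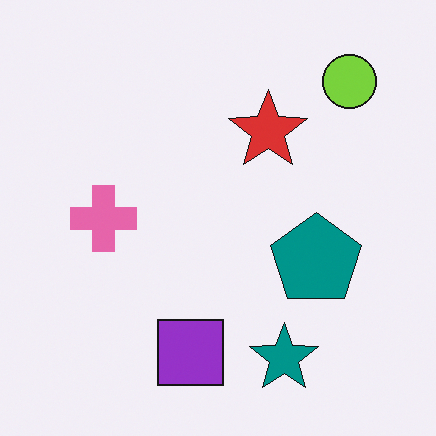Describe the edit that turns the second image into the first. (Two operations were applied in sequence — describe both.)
The image was rotated 90° counter-clockwise, then framed with a navy border.

The lime circle sits in the top-right of the second image and the top-left of the first — consistent with a whole-image 90° counter-clockwise rotation. A solid navy frame runs around the edge of the first image, with the content slightly shrunk inside it.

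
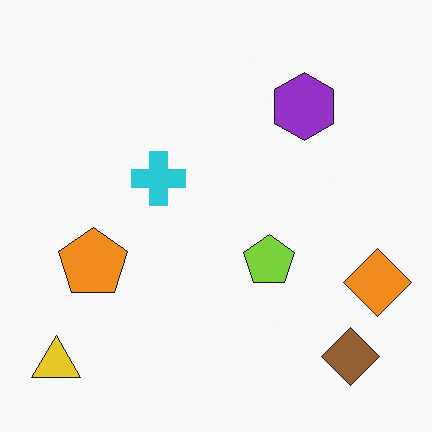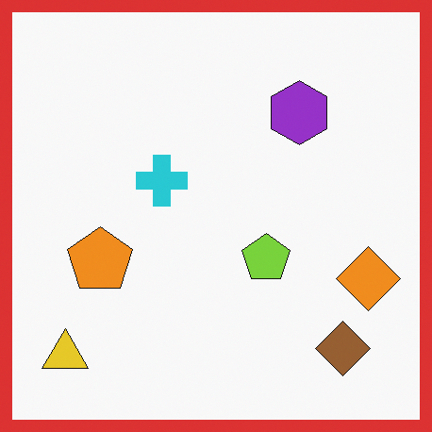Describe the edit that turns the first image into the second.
The image was framed with a red border.

A solid red frame runs around the edge of the second image, with the content slightly shrunk inside it.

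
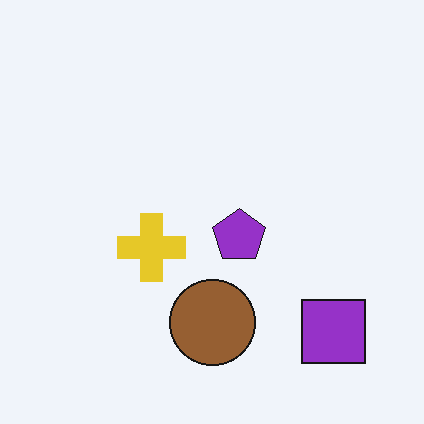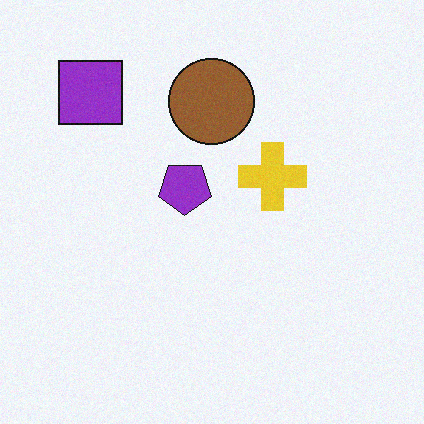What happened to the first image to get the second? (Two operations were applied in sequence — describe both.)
The second image is the first rotated 180°, then degraded with a light layer of grain.

The purple square sits in the bottom-right of the first image and the top-left of the second — consistent with a whole-image 180° rotation. Random speckle covers the whole image, including the flat background.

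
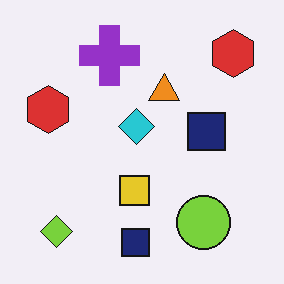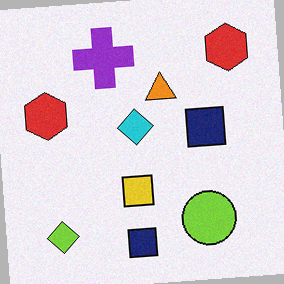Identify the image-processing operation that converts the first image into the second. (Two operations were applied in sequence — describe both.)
The transformation is: degraded with light additive noise, then rotated counter-clockwise by a few degrees.

Random speckle covers the whole image, including the flat background. Every shape is tilted by the same angle and the image corners show triangular fill wedges — a whole-image rotation by a non-right angle.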